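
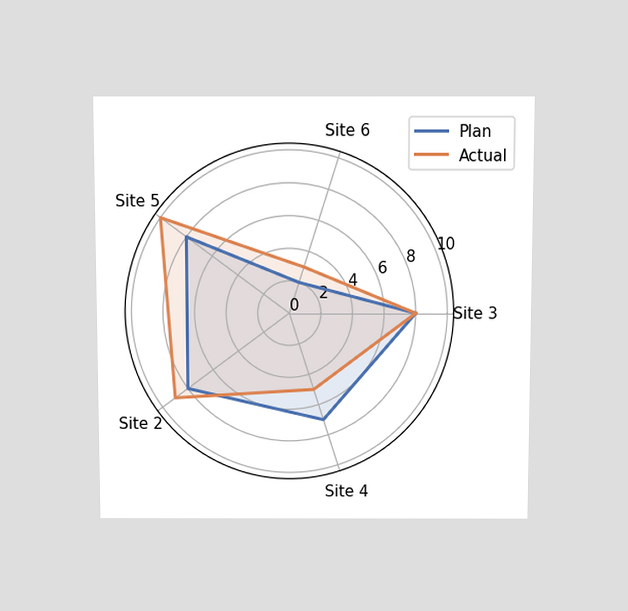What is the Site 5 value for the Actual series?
10

The chart is viewed slightly from above. On the Site 5 axis, Actual reaches 10.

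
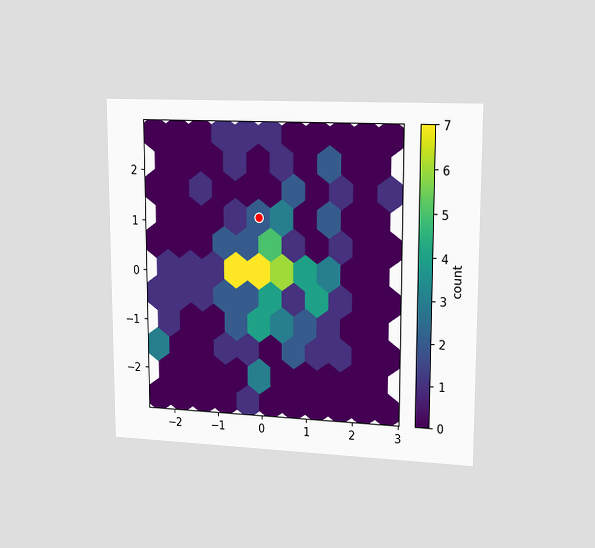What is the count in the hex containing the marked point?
2

The chart is viewed slightly from the right. The marked hex reads 2 on the colorbar.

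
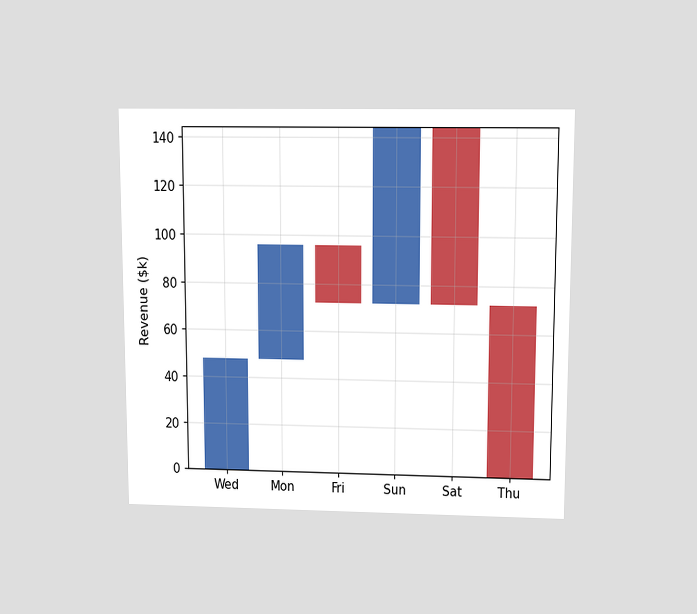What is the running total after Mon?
$96k

The chart is viewed slightly from above. After Mon the running total reaches $96k.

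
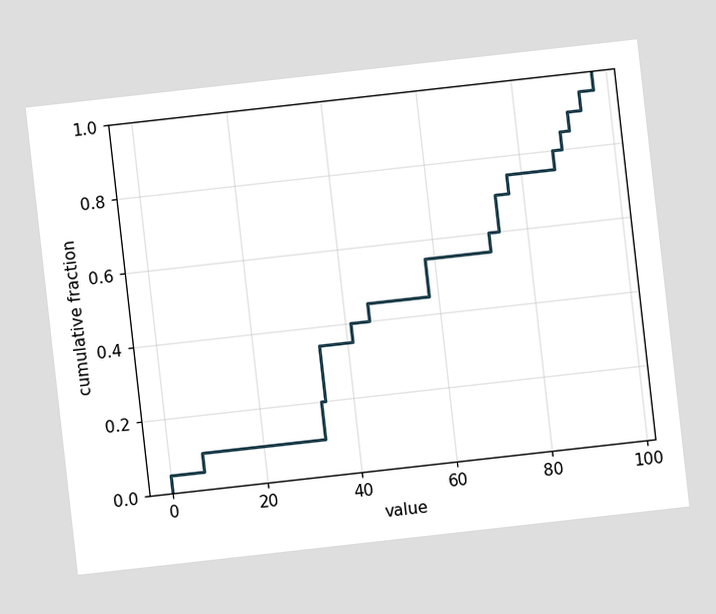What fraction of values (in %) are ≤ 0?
The chart is tilted about 6° counter-clockwise. At x=0 the ECDF step is at 5%.

5%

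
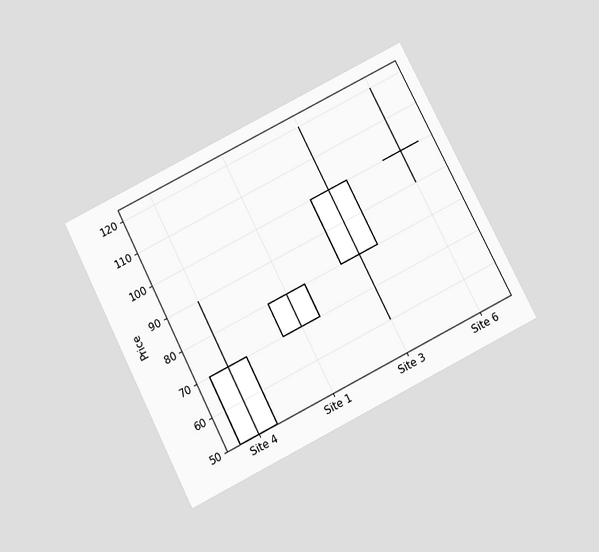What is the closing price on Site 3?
The chart is tilted about 27° counter-clockwise and viewed slightly from below. The Site 3 candle closes at 100.

100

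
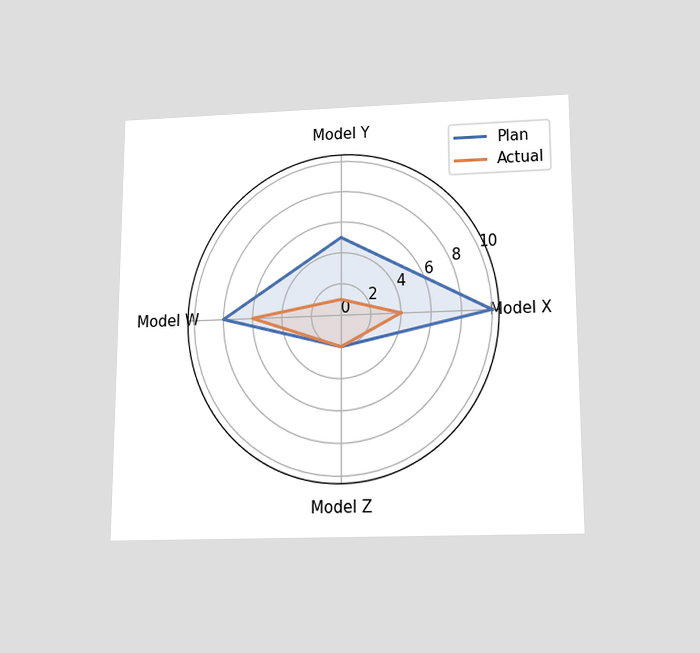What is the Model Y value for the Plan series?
The chart is viewed slightly from below. On the Model Y axis, Plan reaches 5.

5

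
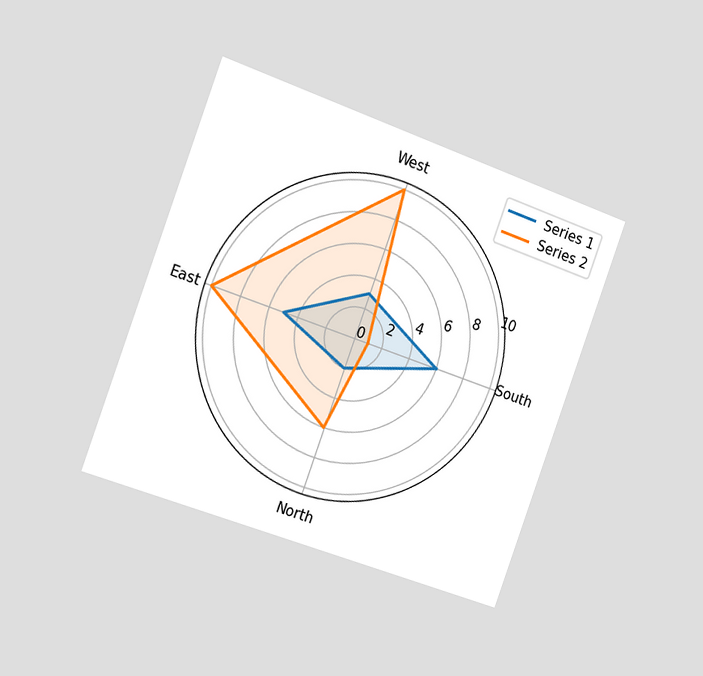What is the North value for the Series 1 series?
The chart is tilted about 20° clockwise and viewed slightly from the left. On the North axis, Series 1 reaches 2.

2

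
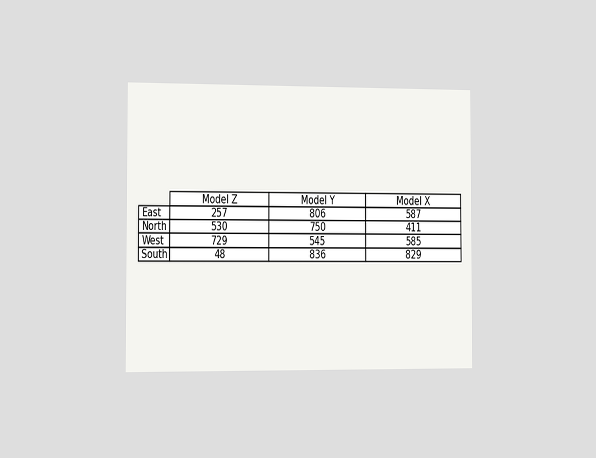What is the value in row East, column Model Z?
The chart is viewed slightly from the left. The (East, Model Z) cell reads 257.

257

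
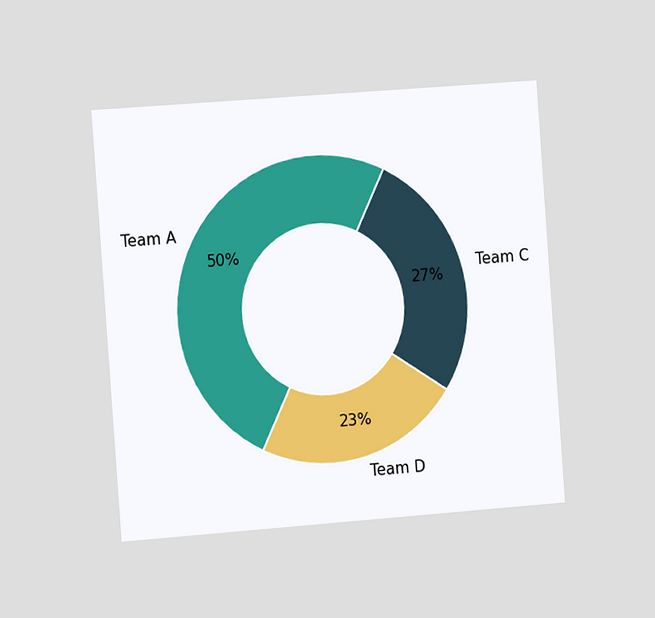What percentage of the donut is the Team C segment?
27%

The chart is tilted about 4° counter-clockwise and viewed slightly from the left. The Team C segment takes up 27% of the ring.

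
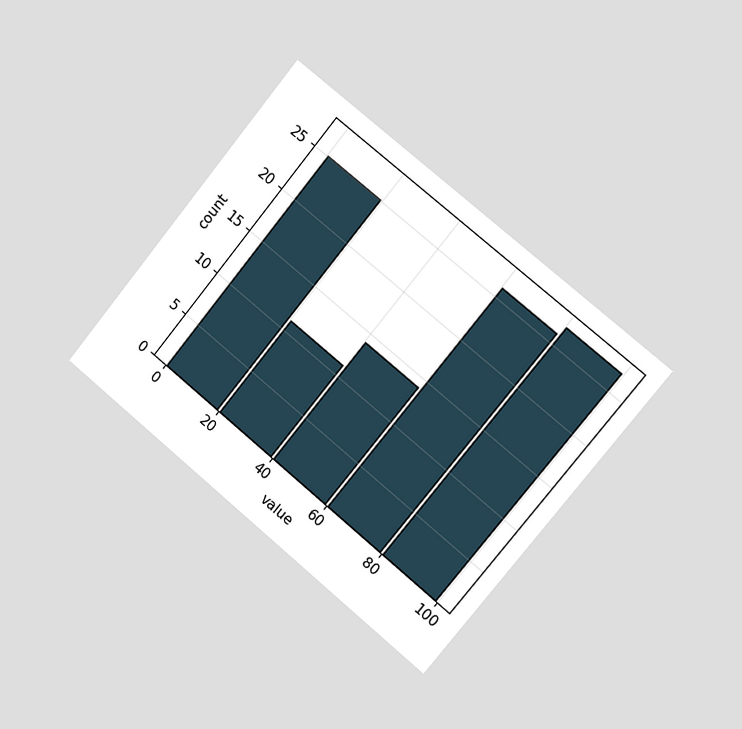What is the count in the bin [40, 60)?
14

The chart is tilted about 39° clockwise and viewed slightly from the right. The [40, 60) bin has height 14.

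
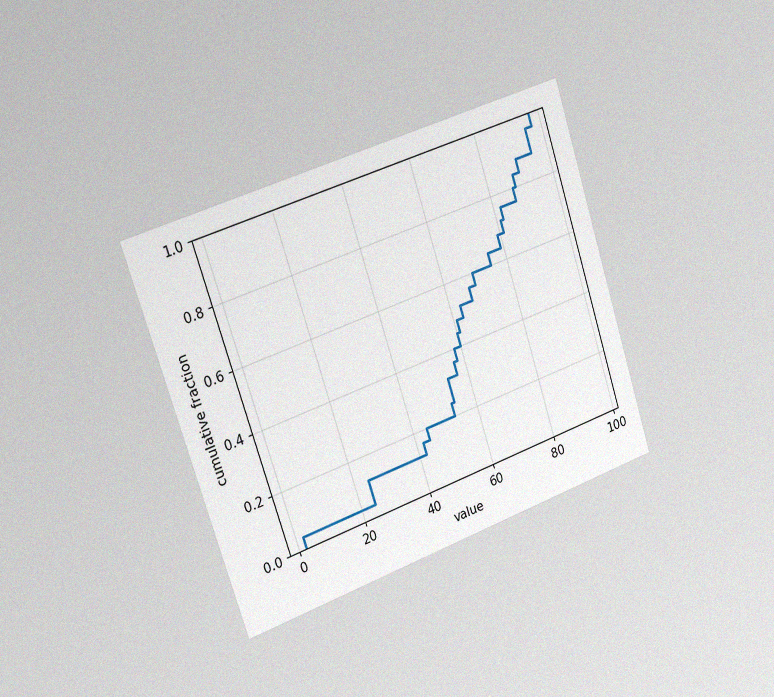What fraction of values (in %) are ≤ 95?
The chart is tilted about 18° counter-clockwise and viewed slightly from the left, with some photo noise. At x=95 the ECDF step is at 96%.

96%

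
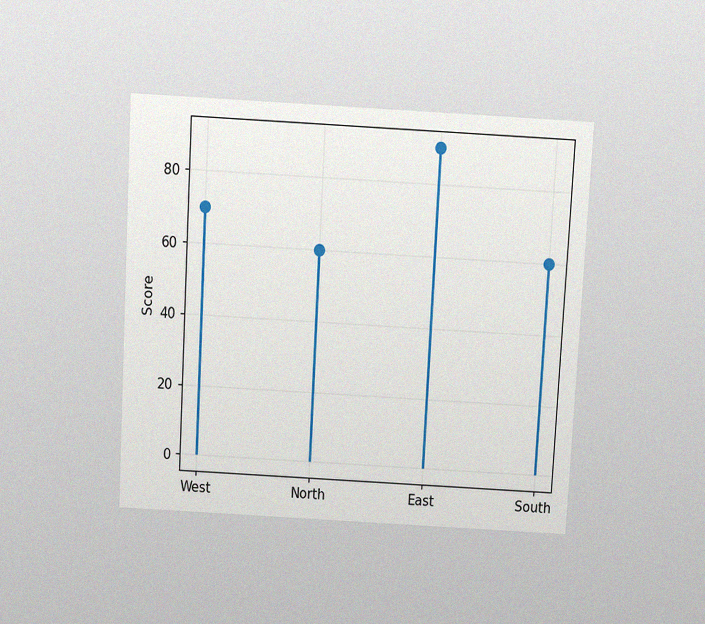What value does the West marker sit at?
The chart is tilted about 3° clockwise and viewed slightly from above, with some photo noise. The West marker sits at 70.

70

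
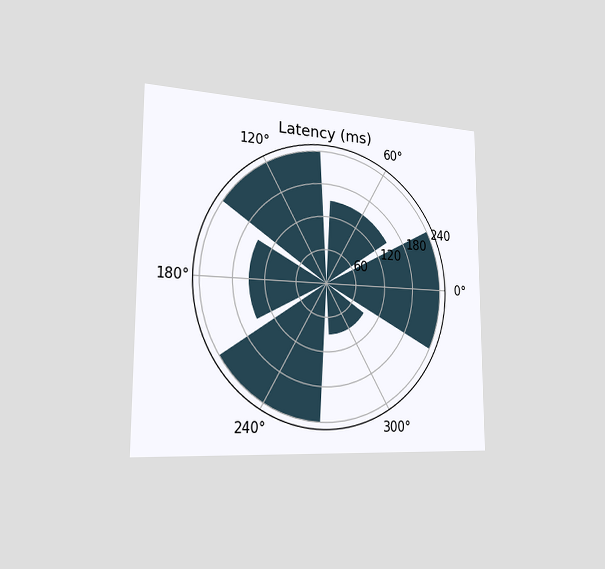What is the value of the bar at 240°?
240ms

The chart is viewed slightly from the left. The bar at 240° reaches 240ms on the radial axis.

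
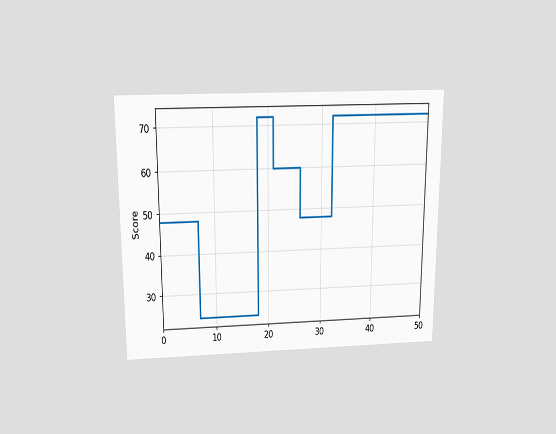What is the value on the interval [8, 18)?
The chart is viewed slightly from above. On [8, 18) the step sits at 24.

24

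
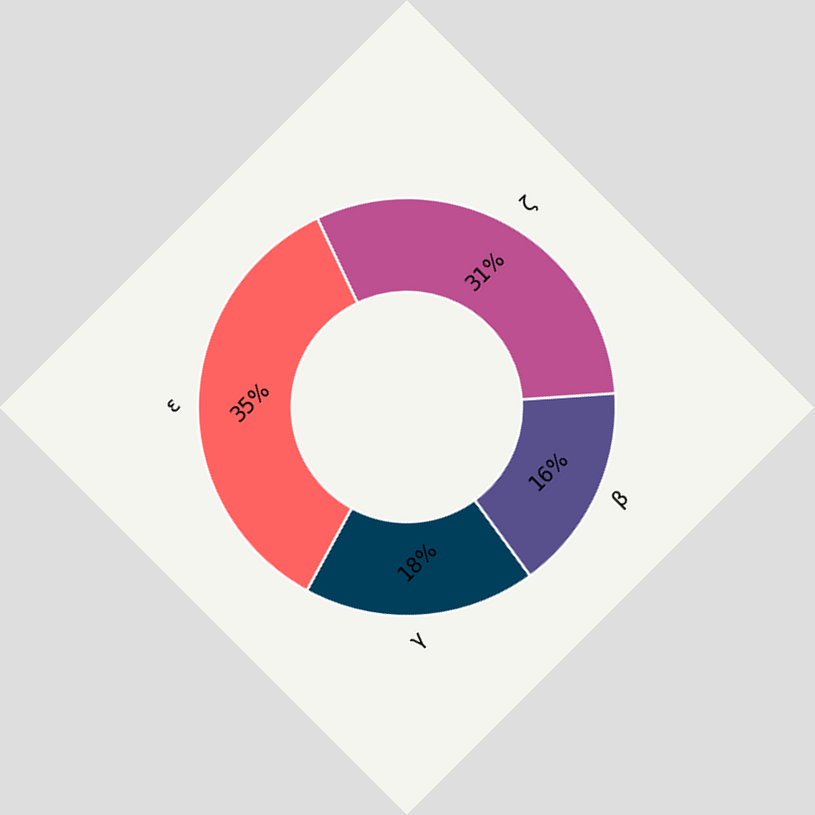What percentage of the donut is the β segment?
The chart is tilted about 45° counter-clockwise. The β segment takes up 16% of the ring.

16%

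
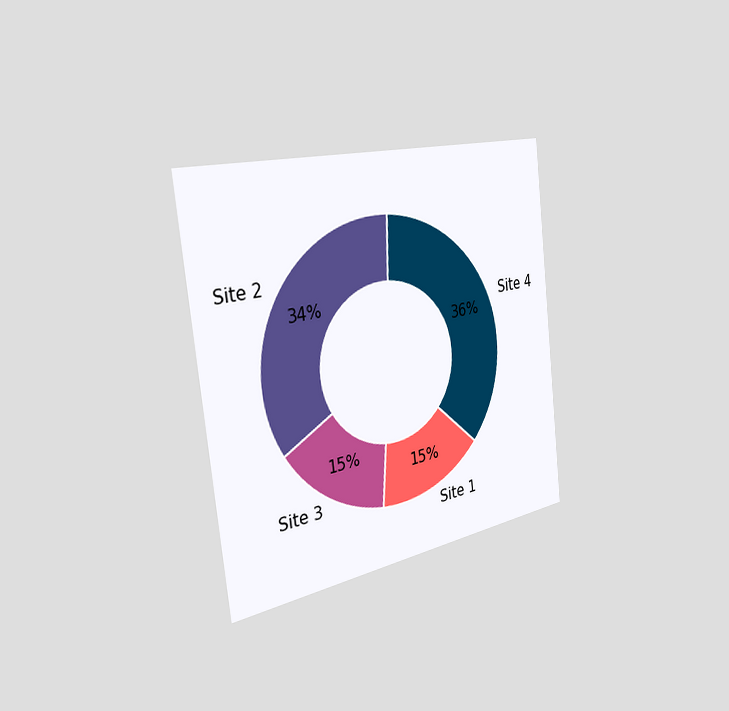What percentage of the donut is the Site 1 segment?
15%

The chart is tilted about 7° counter-clockwise and viewed slightly from the left. The Site 1 segment takes up 15% of the ring.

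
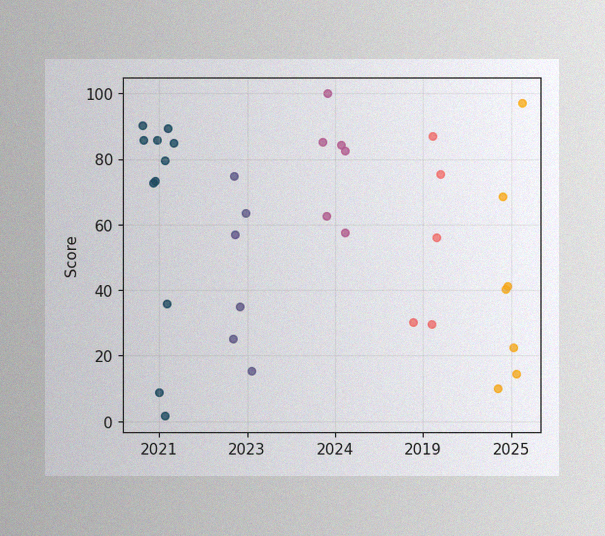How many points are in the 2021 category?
The image has some photo noise and uneven lighting. Counting the markers in the 2021 column gives 11.

11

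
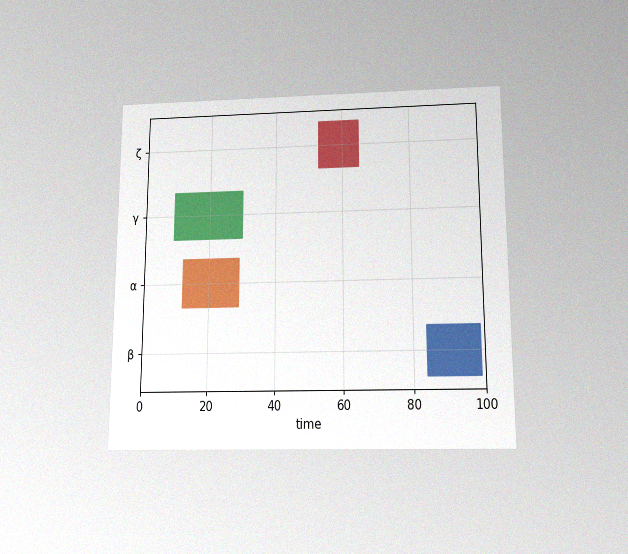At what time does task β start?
84

The chart is viewed slightly from below, with some photo noise. The β bar begins at t=84.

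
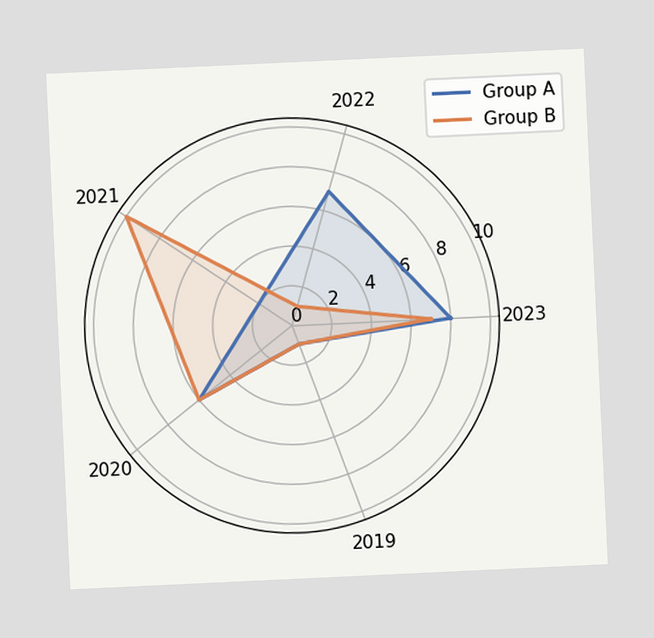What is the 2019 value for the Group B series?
1

The chart is tilted about 3° counter-clockwise. On the 2019 axis, Group B reaches 1.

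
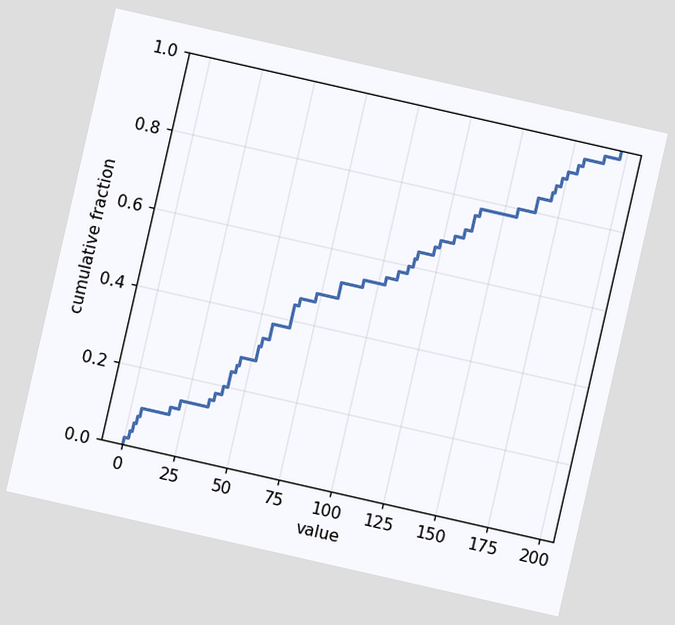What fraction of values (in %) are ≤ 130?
The chart is tilted about 13° clockwise. At x=130 the ECDF step is at 70%.

70%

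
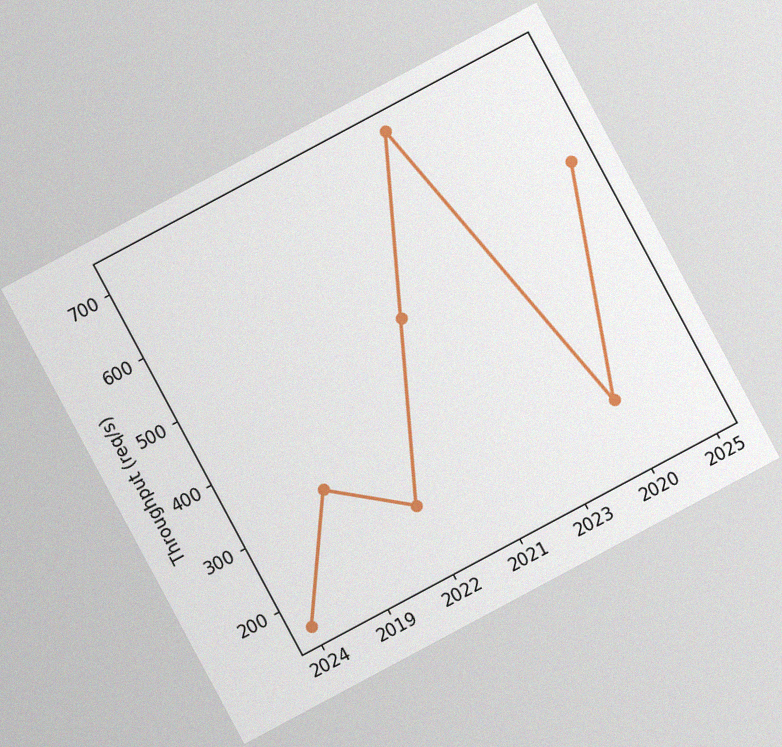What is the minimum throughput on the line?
The chart is tilted about 28° counter-clockwise, with some photo noise. The lowest point is at 2024, and reading across to the y-axis gives 160req/s.

160req/s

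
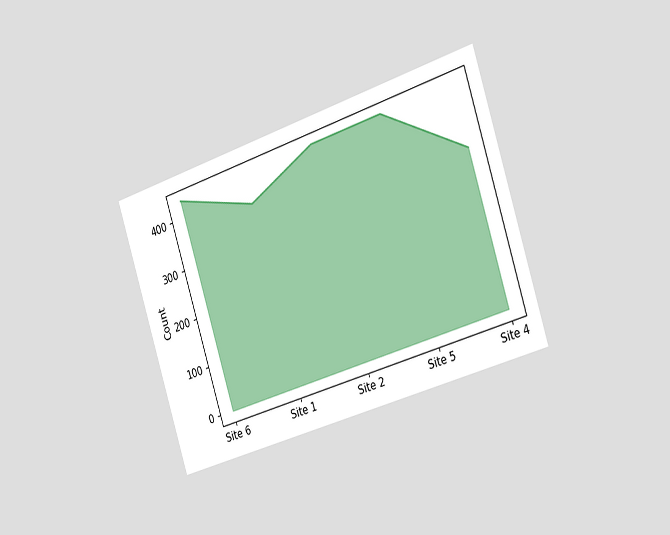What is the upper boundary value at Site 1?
The chart is tilted about 18° counter-clockwise and viewed slightly from the right. At Site 1 the upper boundary is at 372.

372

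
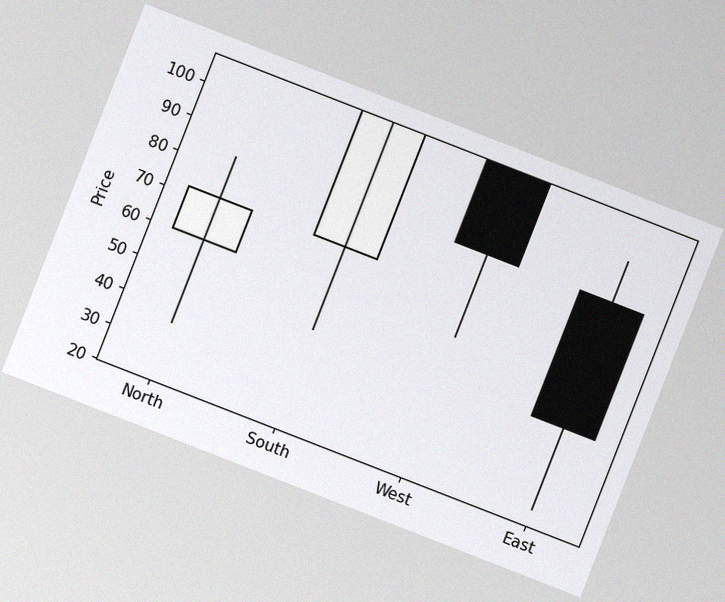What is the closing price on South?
The chart is tilted about 21° clockwise, with some photo noise. The South candle closes at 108.

108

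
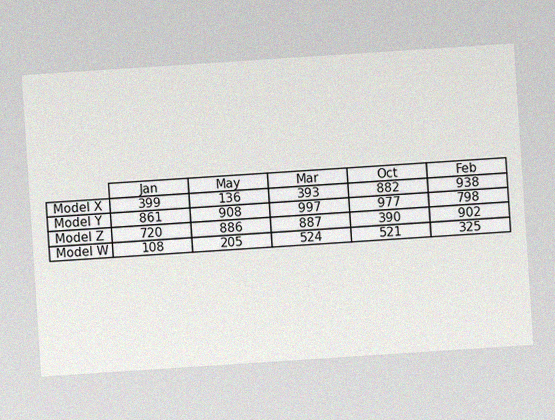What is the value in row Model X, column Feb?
938

The chart is tilted about 4° counter-clockwise, with some photo noise. The (Model X, Feb) cell reads 938.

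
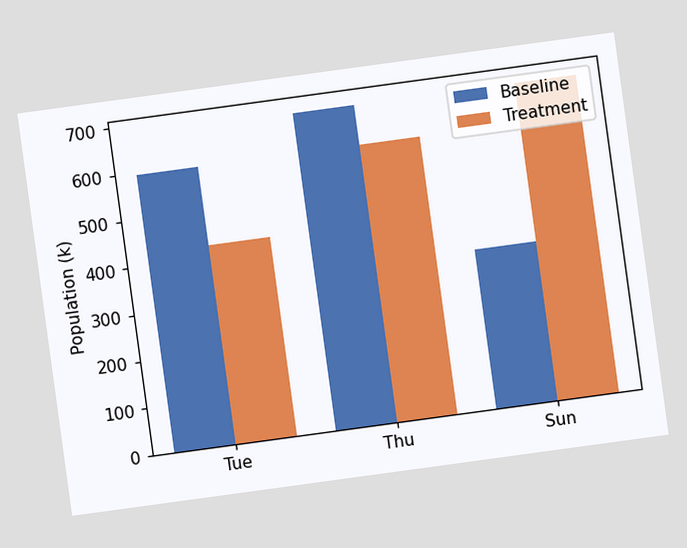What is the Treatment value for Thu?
The chart is tilted about 8° counter-clockwise. The Treatment bar at Thu reaches 595k on the y-axis.

595k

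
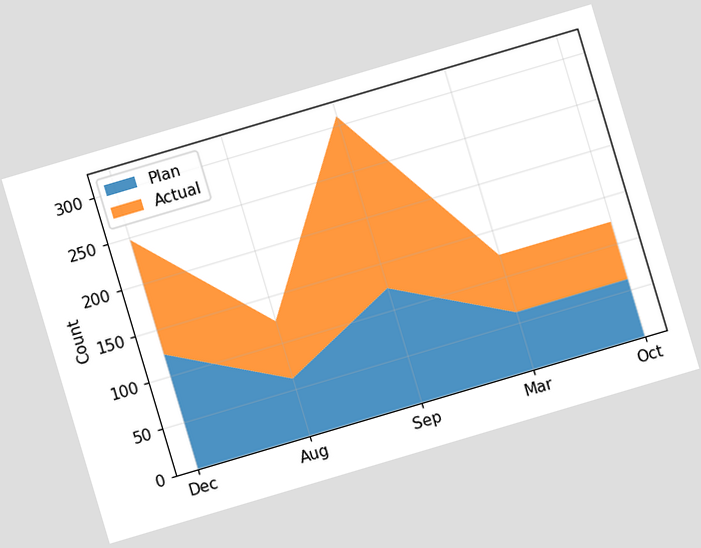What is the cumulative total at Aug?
The chart is tilted about 17° counter-clockwise. The stacked total at Aug reaches 124.

124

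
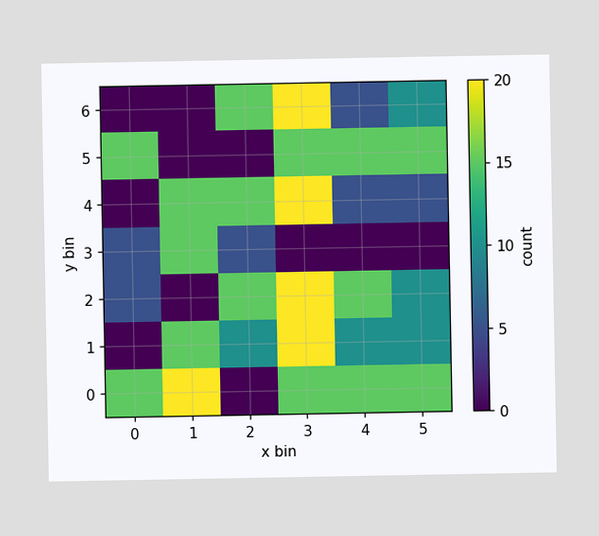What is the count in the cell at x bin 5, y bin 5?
Matching the cell (5, 5) against the colorbar gives 15.

15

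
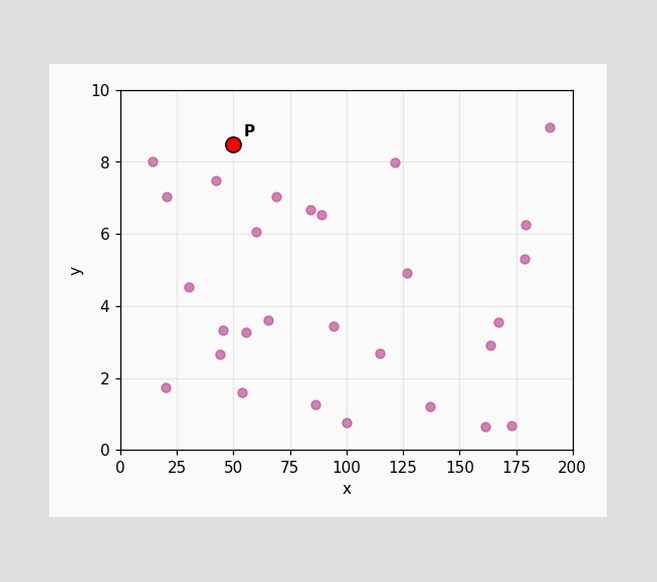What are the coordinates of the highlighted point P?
(50, 8.5)

Following the gridlines from P to each axis, P sits at (50, 8.5).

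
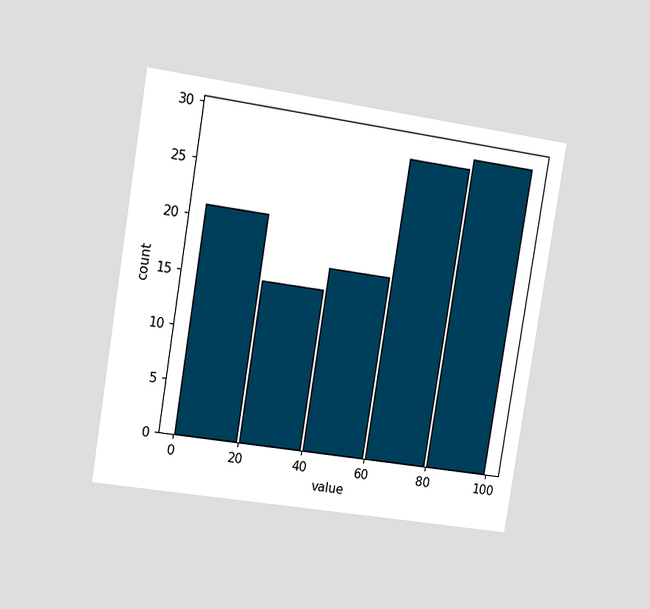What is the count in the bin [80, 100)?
29

The chart is tilted about 9° clockwise and viewed slightly from the left. The [80, 100) bin has height 29.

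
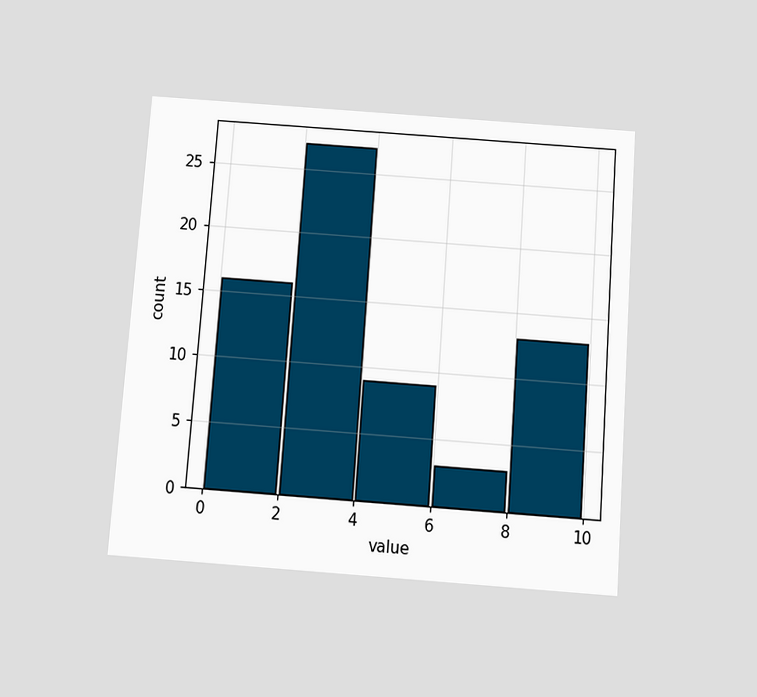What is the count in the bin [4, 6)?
9

The chart is tilted about 4° clockwise and viewed slightly from below. The [4, 6) bin has height 9.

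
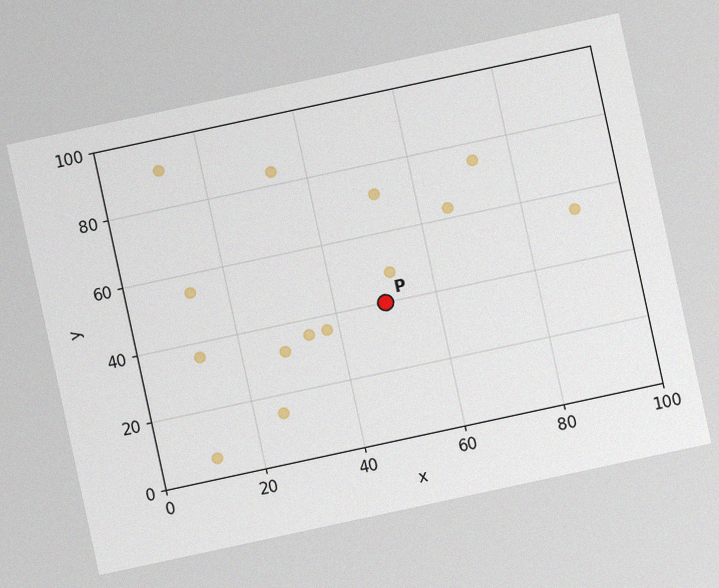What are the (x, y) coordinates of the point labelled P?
(50, 40)

The chart is tilted about 12° counter-clockwise, with some photo noise. Following the gridlines from P to each axis, P sits at (50, 40).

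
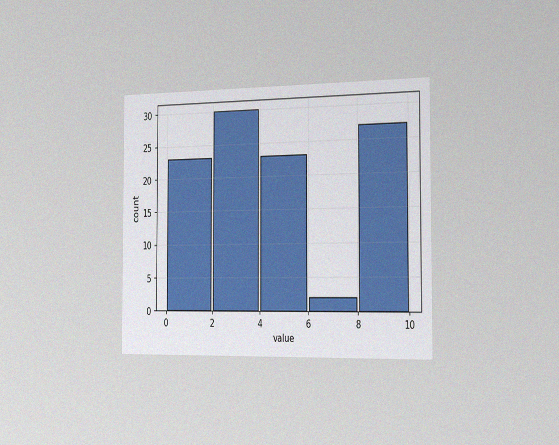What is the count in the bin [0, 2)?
The chart is viewed slightly from the right, with some photo noise. The [0, 2) bin has height 23.

23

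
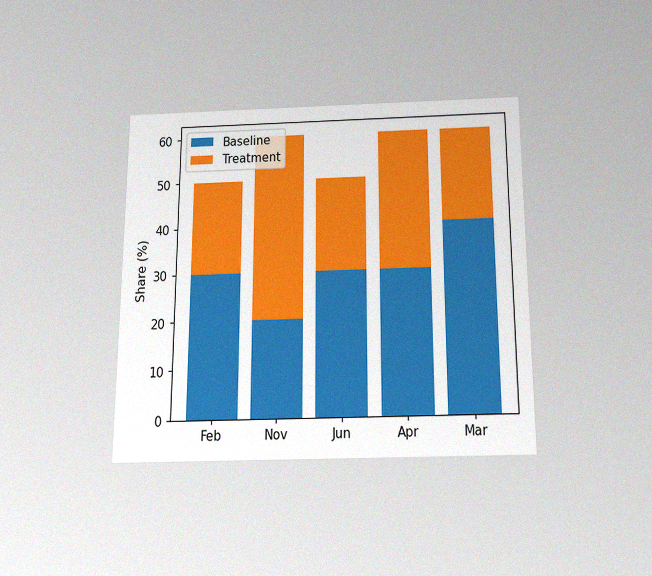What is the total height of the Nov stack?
60%

The chart is viewed slightly from below, with some photo noise. The Nov stack's top reaches 60% on the y-axis.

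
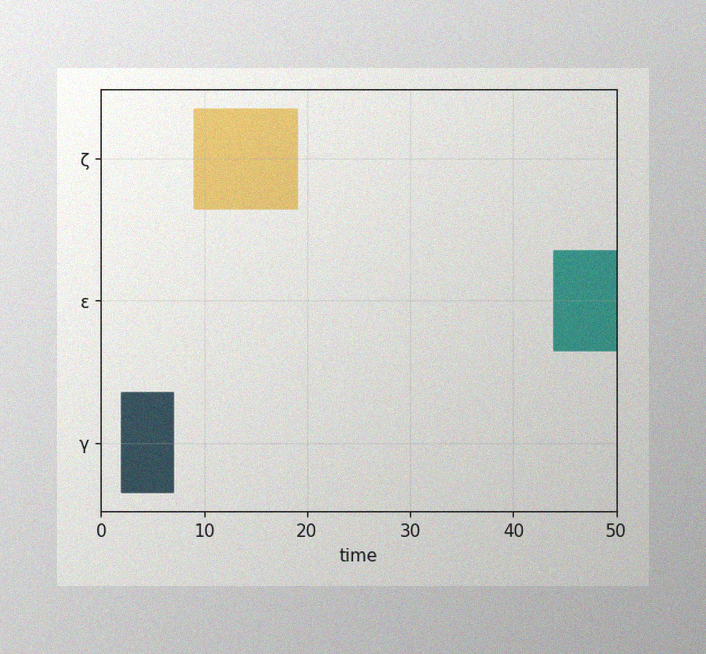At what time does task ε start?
44

The image has some photo noise and uneven lighting. The ε bar begins at t=44.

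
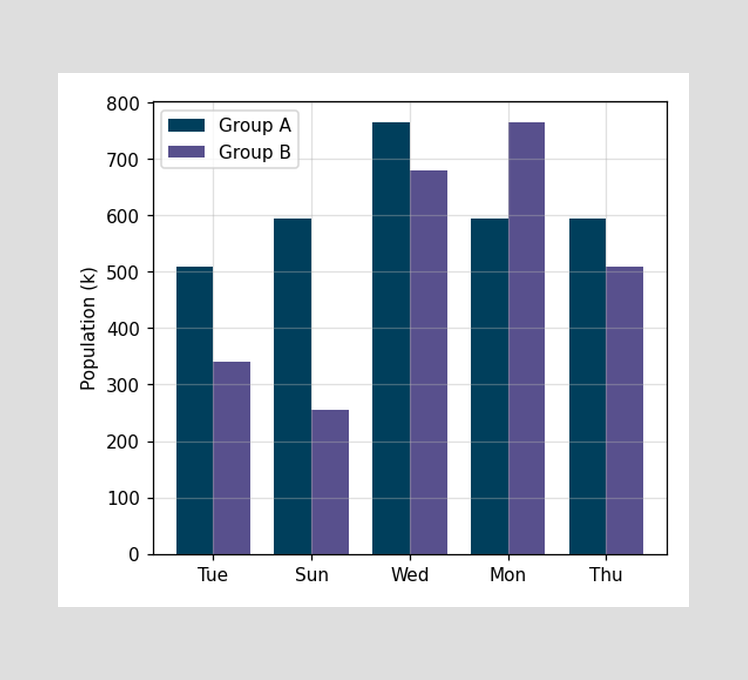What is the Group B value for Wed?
680k

The Group B bar at Wed reaches 680k on the y-axis.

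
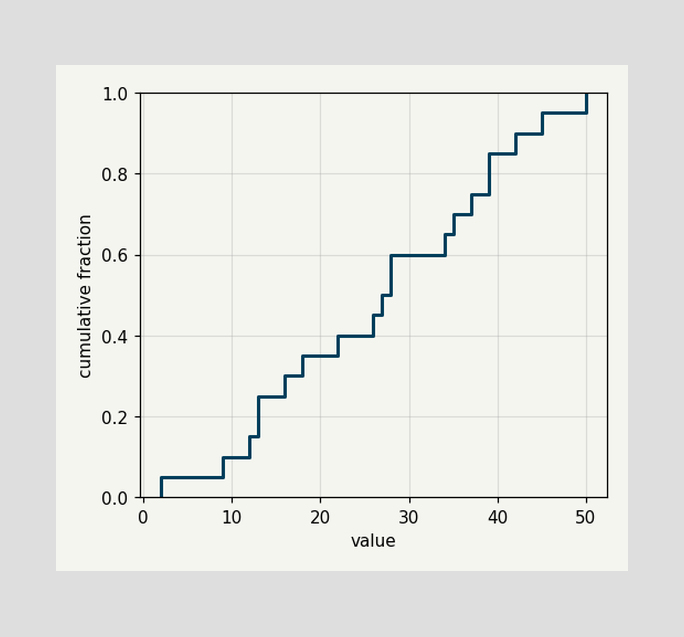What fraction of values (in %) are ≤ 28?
60%

At x=28 the ECDF step is at 60%.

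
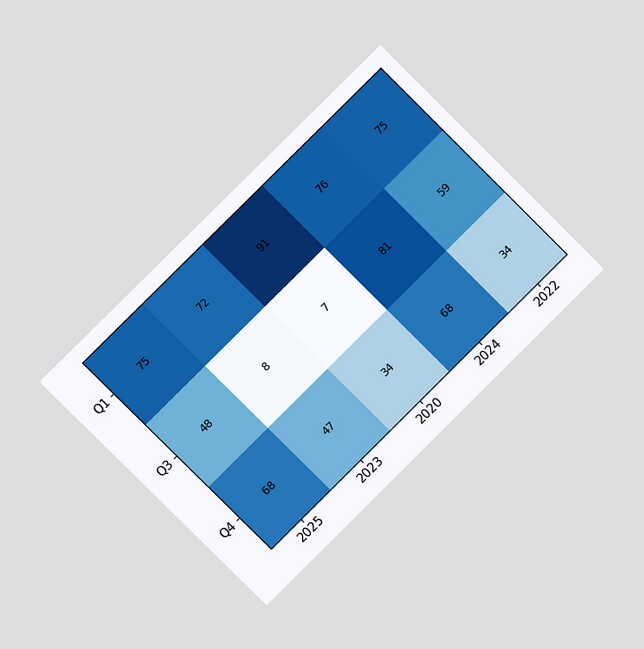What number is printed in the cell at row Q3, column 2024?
The chart is tilted about 45° counter-clockwise and viewed at a slight angle. The (Q3, 2024) cell reads 81.

81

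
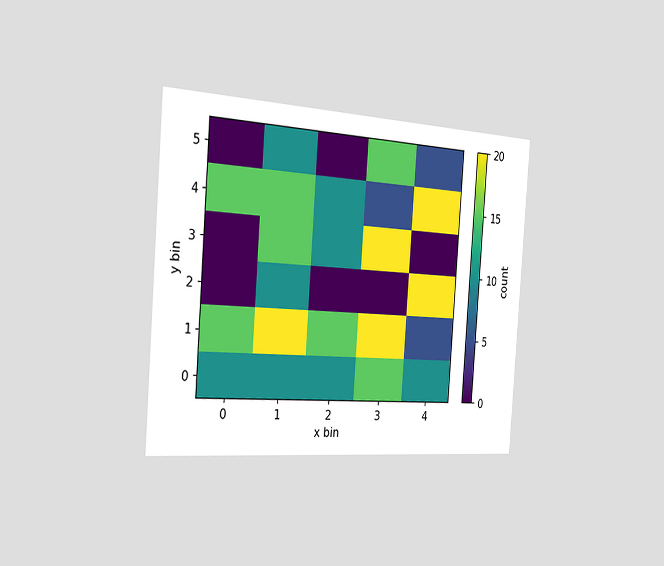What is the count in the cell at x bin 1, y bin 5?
10

The chart is tilted about 4° clockwise and viewed slightly from the left. Matching the cell (1, 5) against the colorbar gives 10.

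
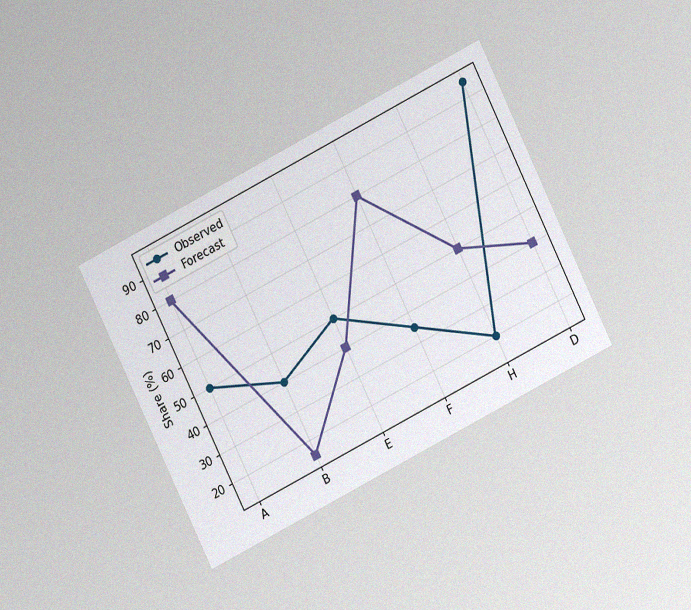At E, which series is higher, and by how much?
The chart is tilted about 26° counter-clockwise and viewed at a slight angle, with some photo noise. At E, Observed sits above the other line by 10%.

Observed, by 10%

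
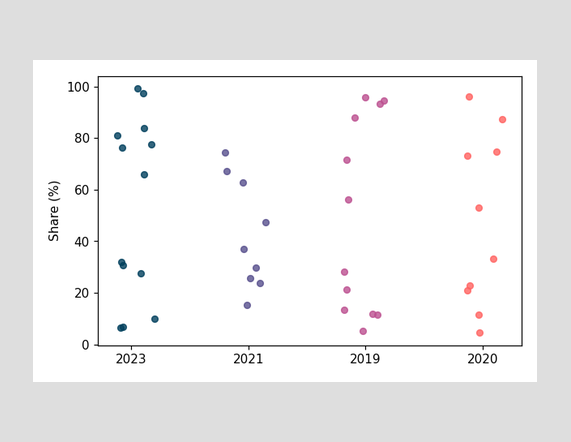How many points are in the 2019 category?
12

Counting the markers in the 2019 column gives 12.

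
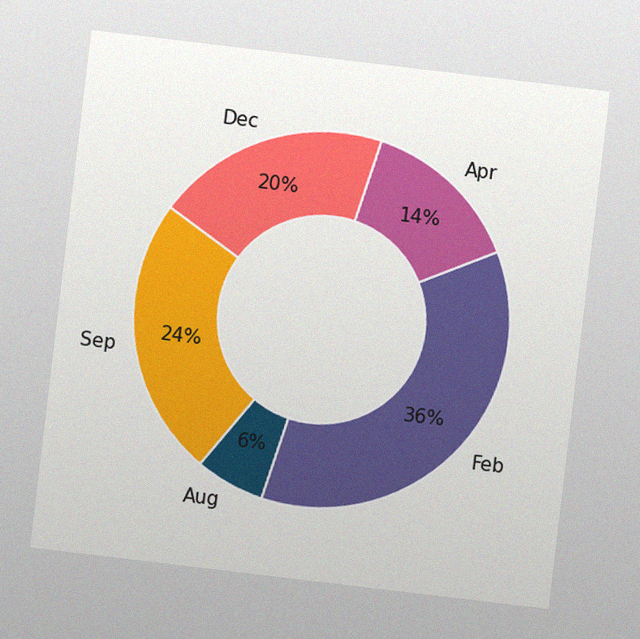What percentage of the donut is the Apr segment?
The chart is tilted about 7° clockwise, with some photo noise. The Apr segment takes up 14% of the ring.

14%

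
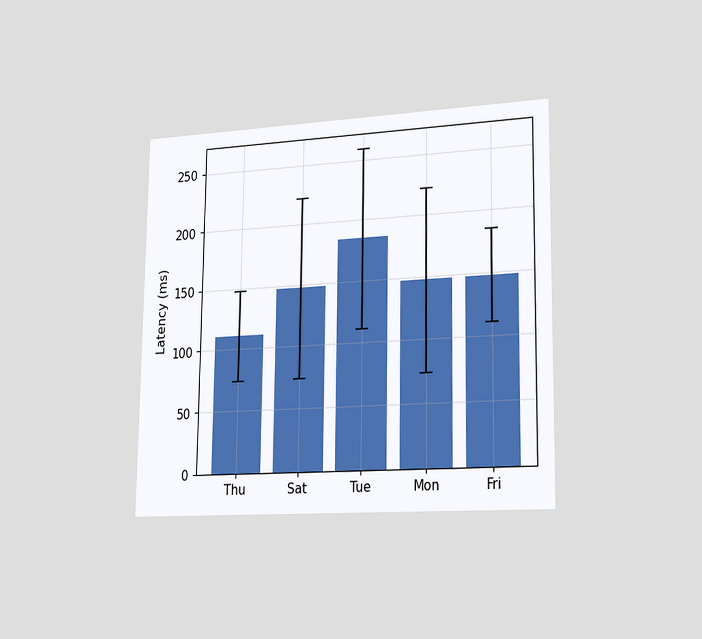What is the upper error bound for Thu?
The chart is viewed slightly from the right. The Thu bar's upper whisker reaches 148ms.

148ms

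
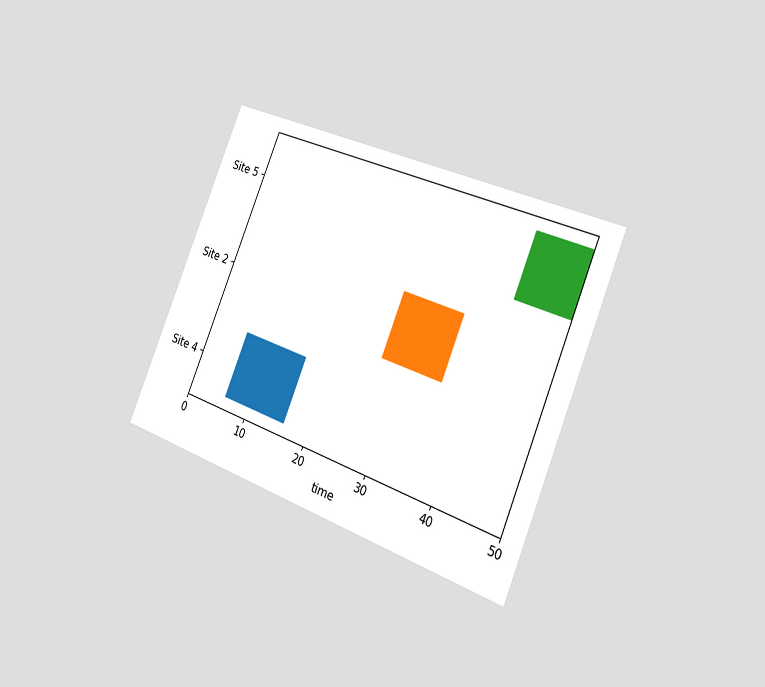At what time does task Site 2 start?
The chart is tilted about 22° clockwise and viewed slightly from the right. The Site 2 bar begins at t=27.

27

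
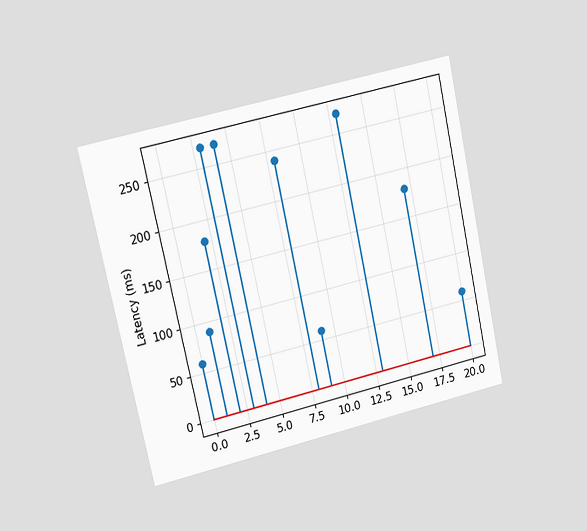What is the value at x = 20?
The chart is tilted about 12° counter-clockwise and viewed at a slight angle. The stem at x=20 reaches 60ms.

60ms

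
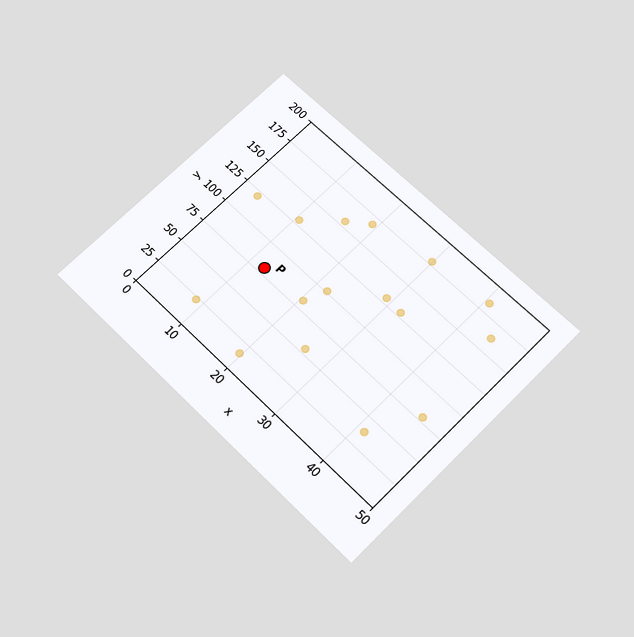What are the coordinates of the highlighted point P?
The chart is tilted about 45° clockwise and viewed slightly from below. Following the gridlines from P to each axis, P sits at (12.5, 80).

(12.5, 80)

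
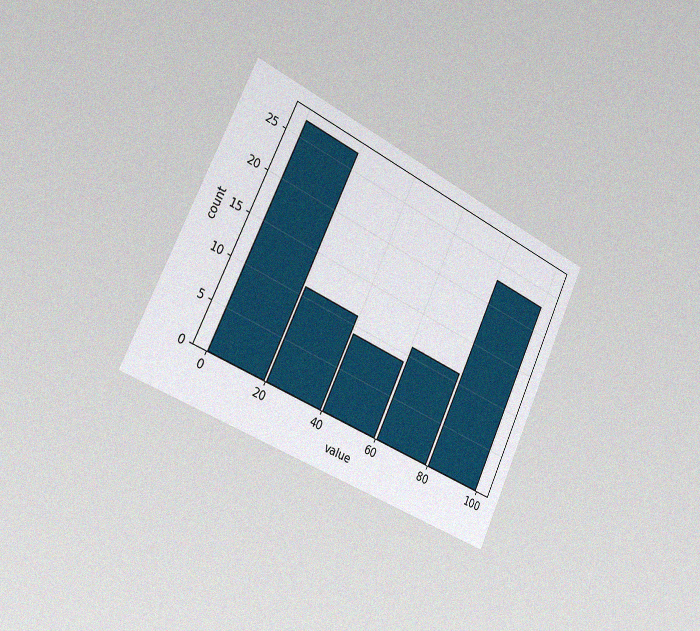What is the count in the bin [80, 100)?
23

The chart is tilted about 25° clockwise and viewed slightly from the left, with some photo noise. The [80, 100) bin has height 23.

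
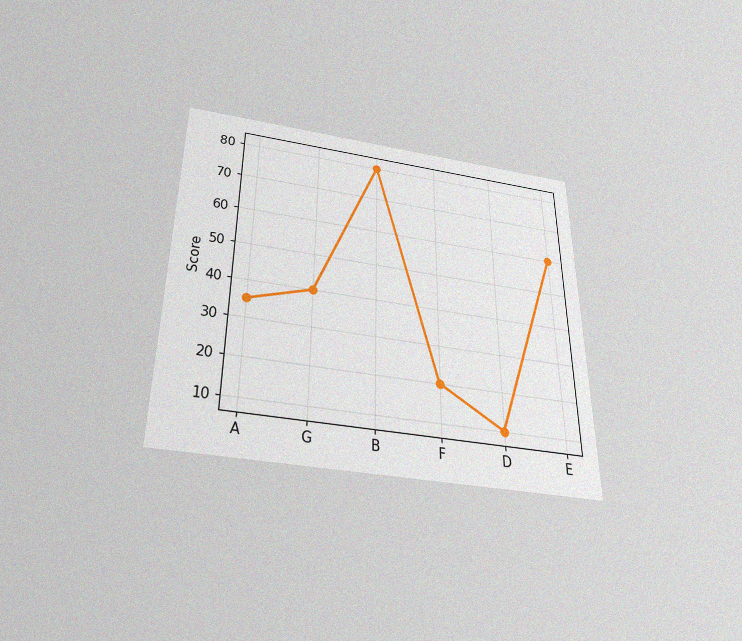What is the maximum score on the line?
The chart is viewed slightly from below, with some photo noise. The highest point is at B, and reading across to the y-axis gives 80.

80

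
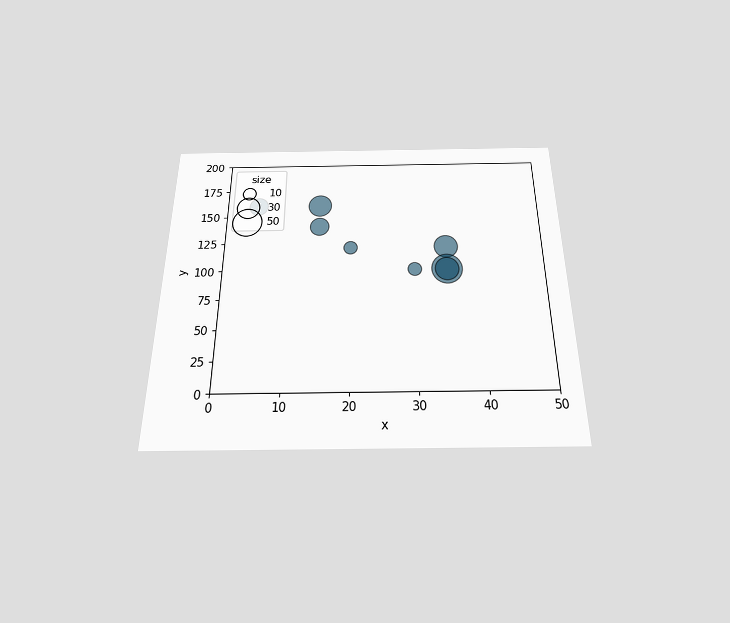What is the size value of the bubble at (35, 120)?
30

The chart is viewed slightly from below. Matching the bubble at (35, 120) against the size legend gives 30.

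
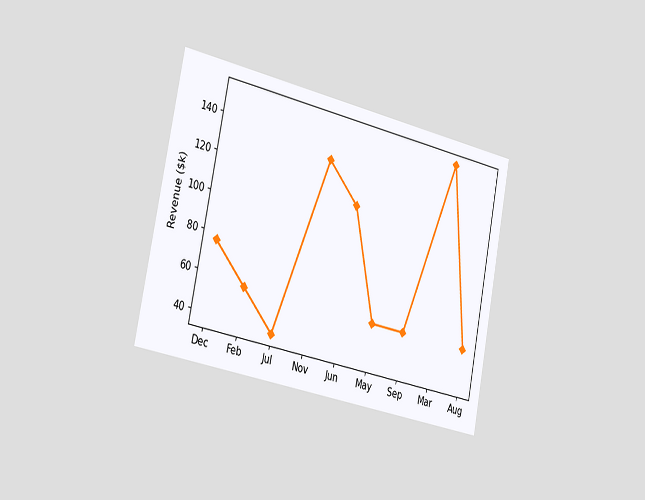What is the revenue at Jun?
$114k

The chart is tilted about 11° clockwise and viewed slightly from the left. At Jun, the line is at $114k.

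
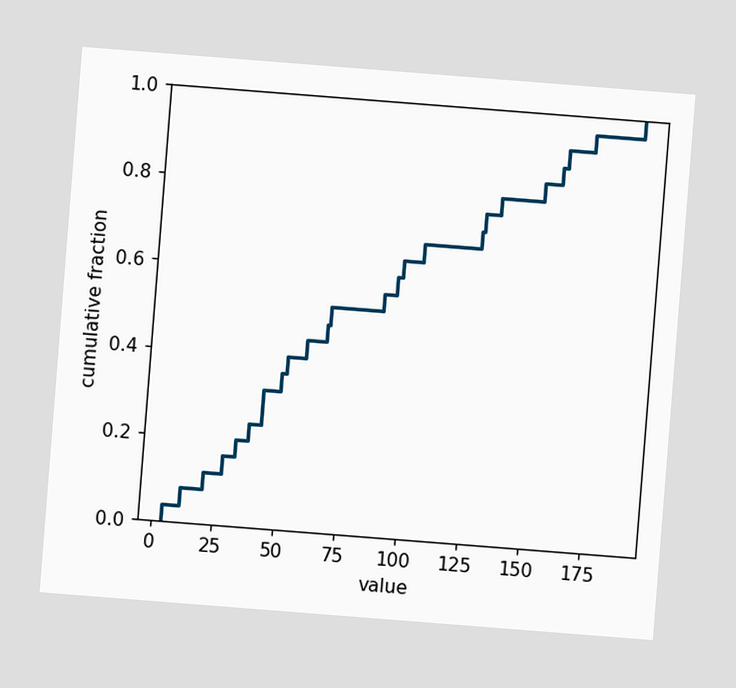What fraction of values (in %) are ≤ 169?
The chart is tilted about 4° clockwise. At x=169 the ECDF step is at 96%.

96%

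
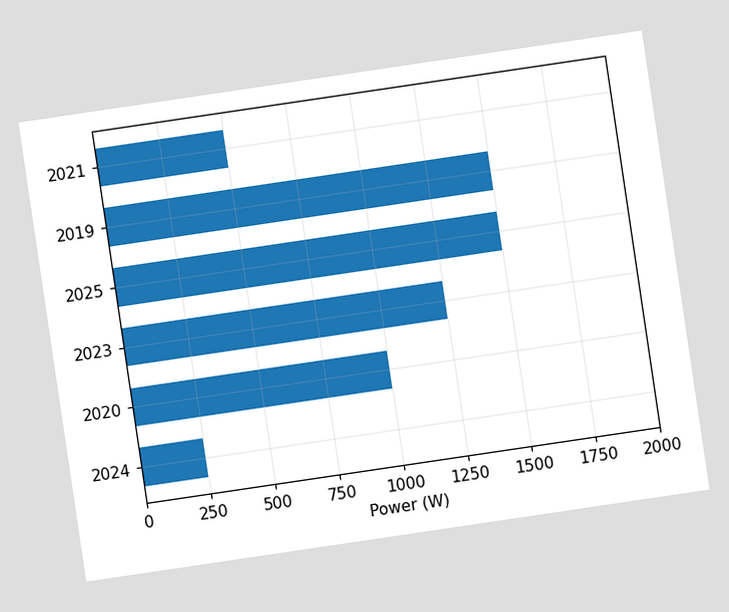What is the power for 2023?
1250W

The chart is tilted about 8° counter-clockwise. Reading along the chart's x-axis, the 2023 bar reaches 1250W.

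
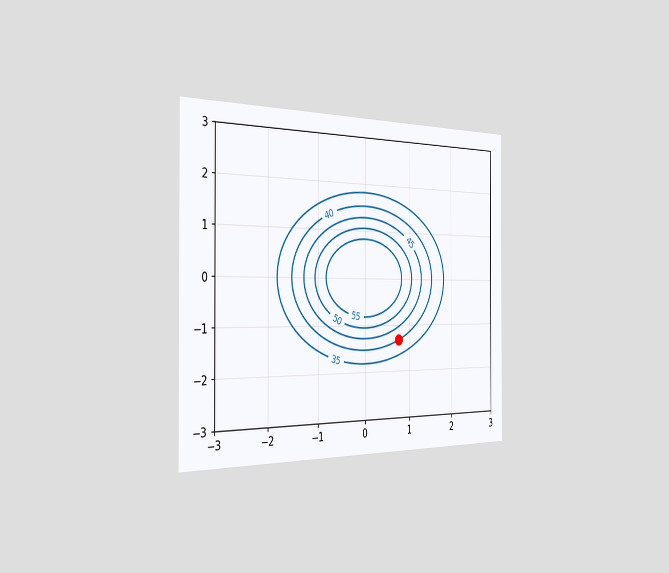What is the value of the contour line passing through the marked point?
The chart is viewed slightly from the left. The marked point sits on the contour labelled 40.

40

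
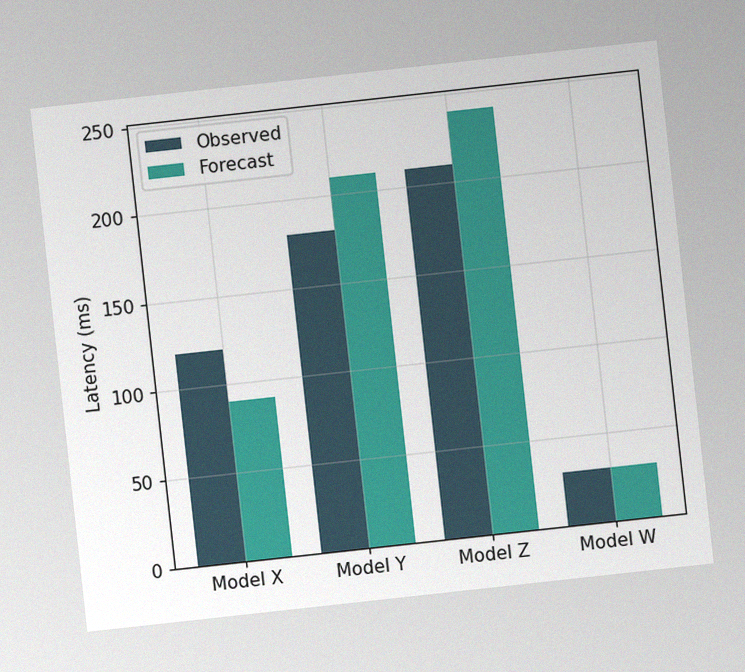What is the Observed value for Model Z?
210ms

The chart is tilted about 6° counter-clockwise, with some photo noise. The Observed bar at Model Z reaches 210ms on the y-axis.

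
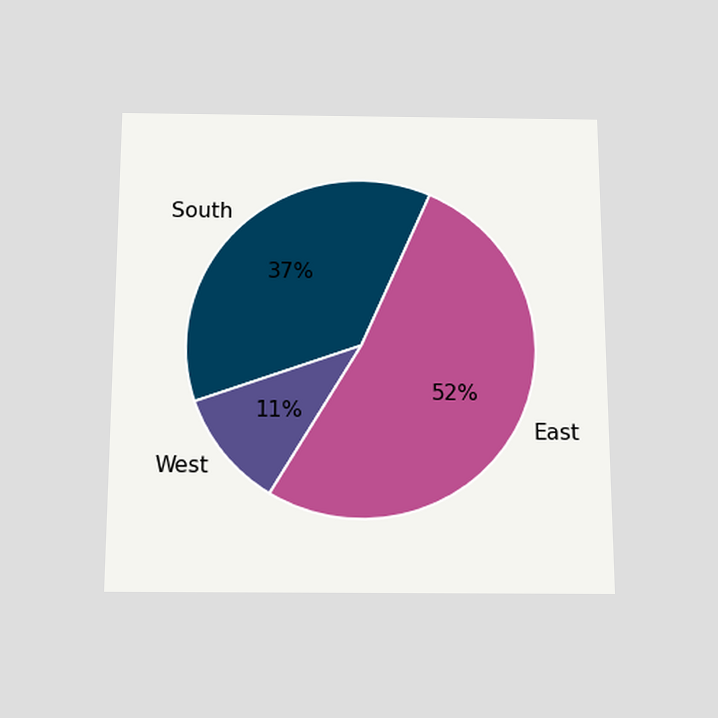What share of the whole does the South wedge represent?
37%

The chart is viewed slightly from below. The South slice takes up 37% of the pie.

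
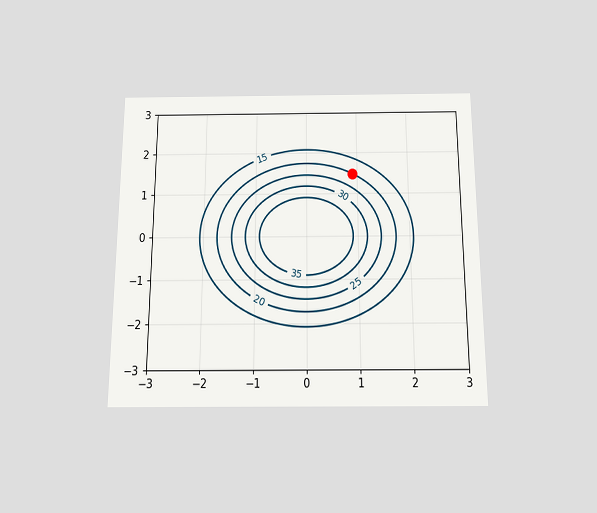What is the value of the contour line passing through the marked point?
The chart is viewed slightly from below. The marked point sits on the contour labelled 20.

20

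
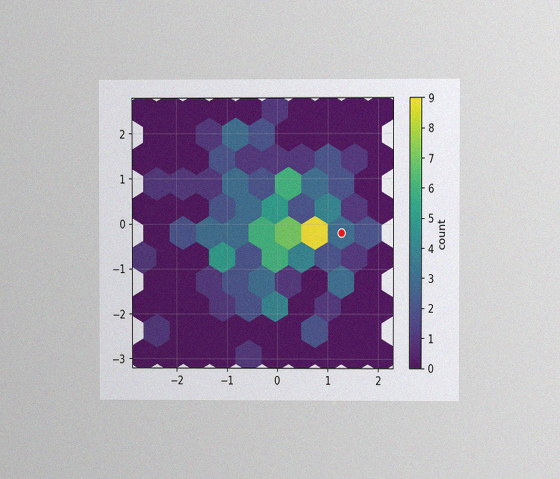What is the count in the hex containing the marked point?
3

The chart is viewed at a slight angle, with some photo noise. The marked hex reads 3 on the colorbar.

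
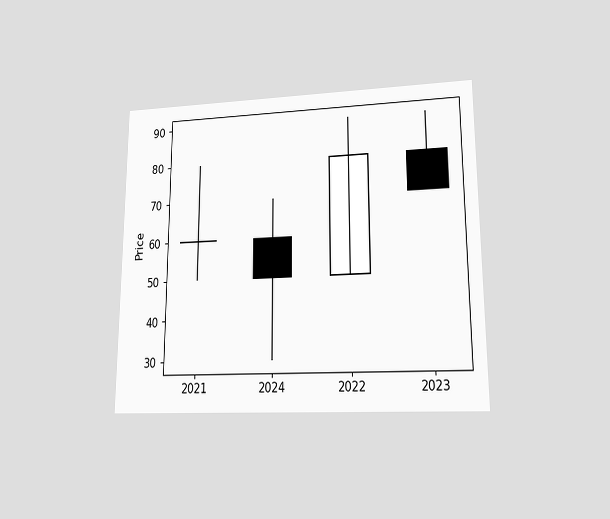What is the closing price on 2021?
The chart is viewed at a slight angle. The 2021 candle closes at 60.

60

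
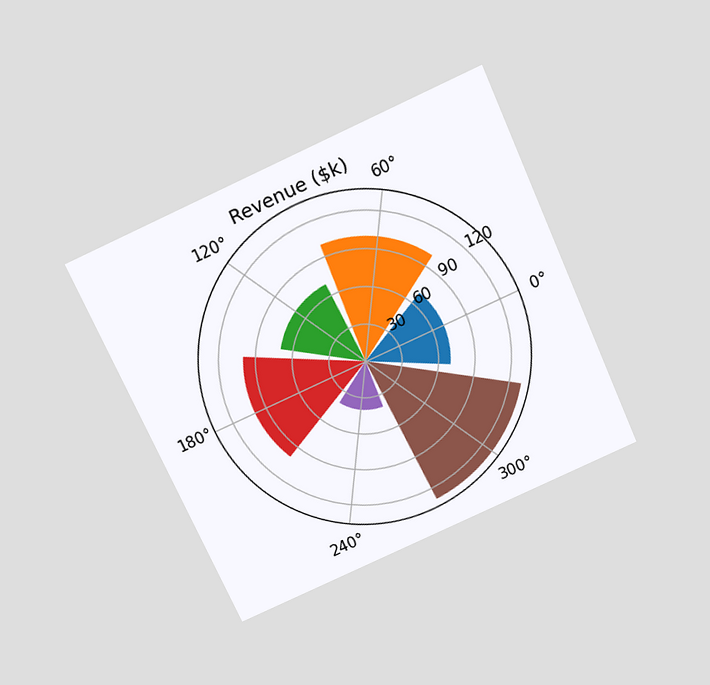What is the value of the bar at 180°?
The chart is tilted about 24° counter-clockwise and viewed slightly from above. The bar at 180° reaches $100k on the radial axis.

$100k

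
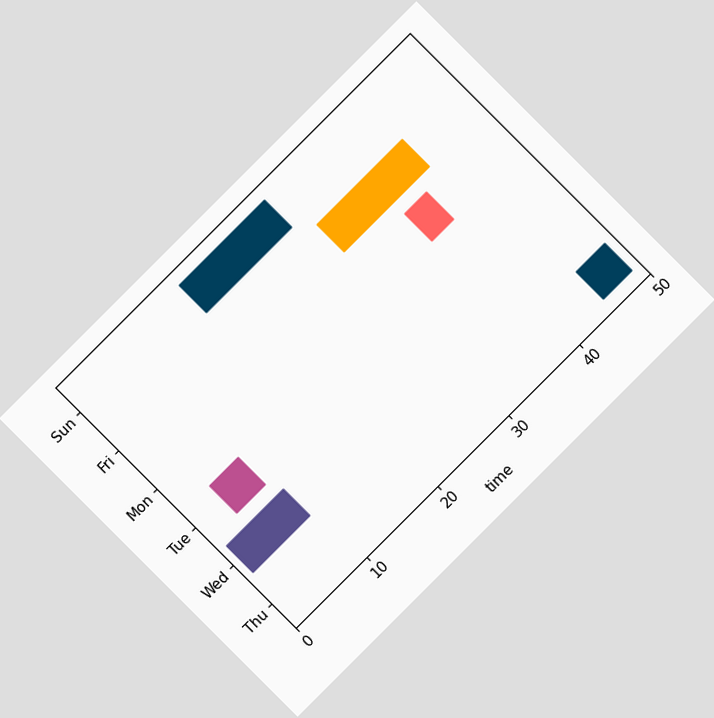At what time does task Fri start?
30

The chart is tilted about 45° counter-clockwise. The Fri bar begins at t=30.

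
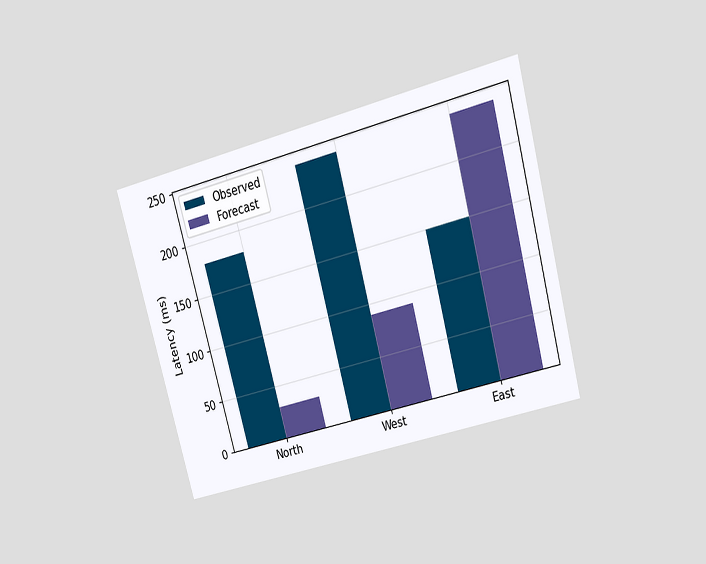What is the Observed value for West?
The chart is tilted about 15° counter-clockwise and viewed slightly from above. The Observed bar at West reaches 240ms on the y-axis.

240ms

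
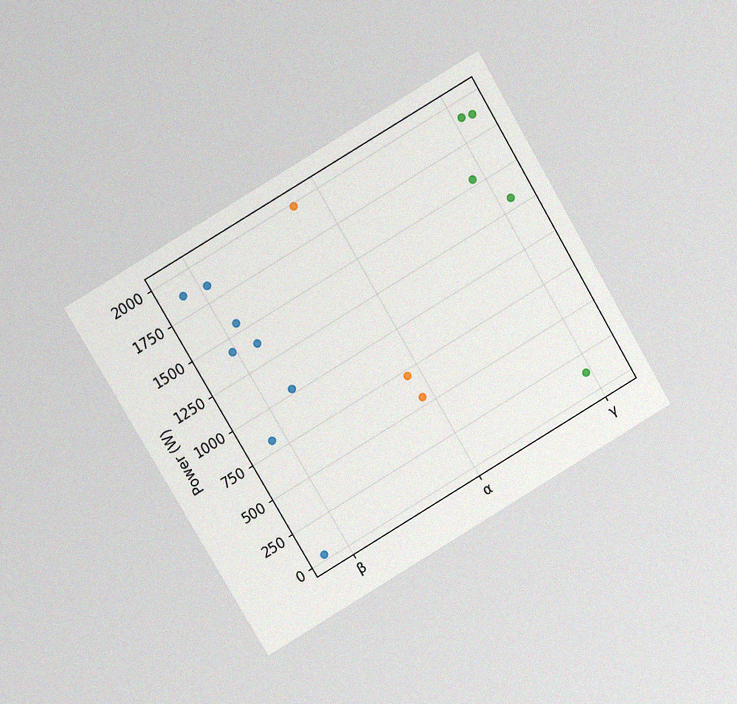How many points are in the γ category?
5

The chart is tilted about 31° counter-clockwise and viewed at a slight angle, with some photo noise. Counting the markers in the γ column gives 5.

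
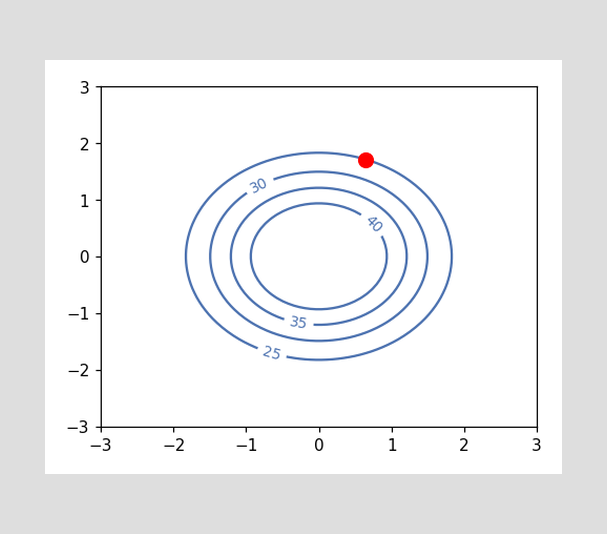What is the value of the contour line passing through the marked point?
25

The marked point sits on the contour labelled 25.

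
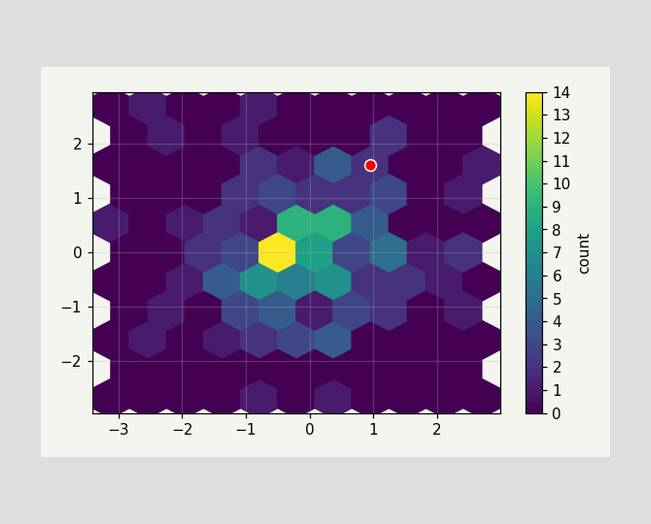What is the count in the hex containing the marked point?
2

The marked hex reads 2 on the colorbar.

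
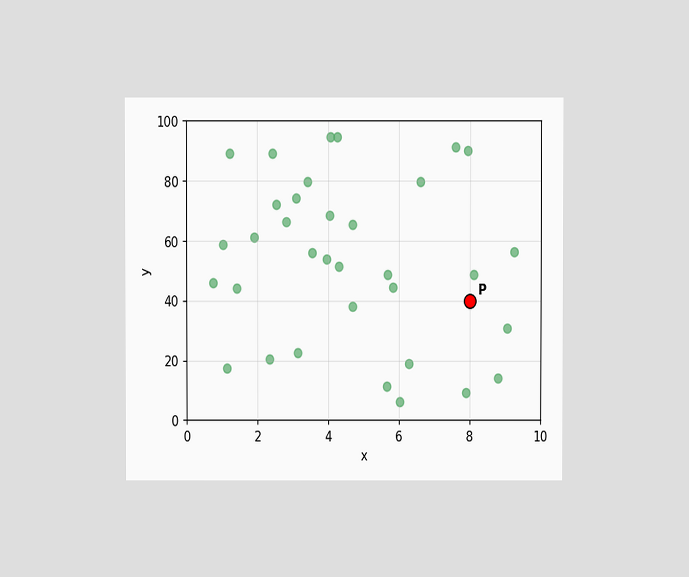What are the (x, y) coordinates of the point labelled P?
(8, 40)

The chart is viewed at a slight angle. Following the gridlines from P to each axis, P sits at (8, 40).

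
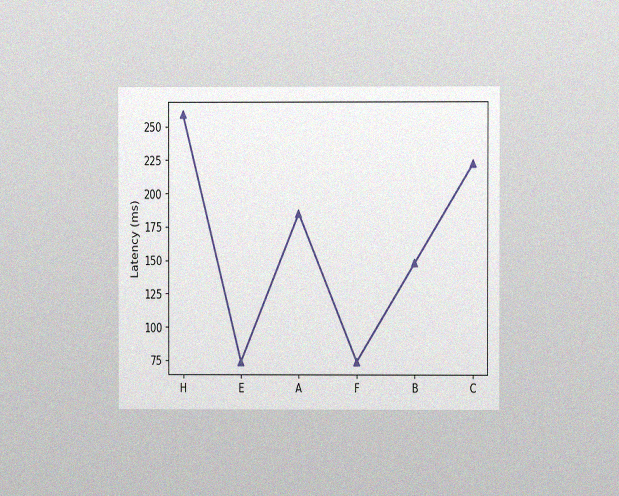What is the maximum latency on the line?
The chart is viewed at a slight angle, with some photo noise. The highest point is at H, and reading across to the y-axis gives 259ms.

259ms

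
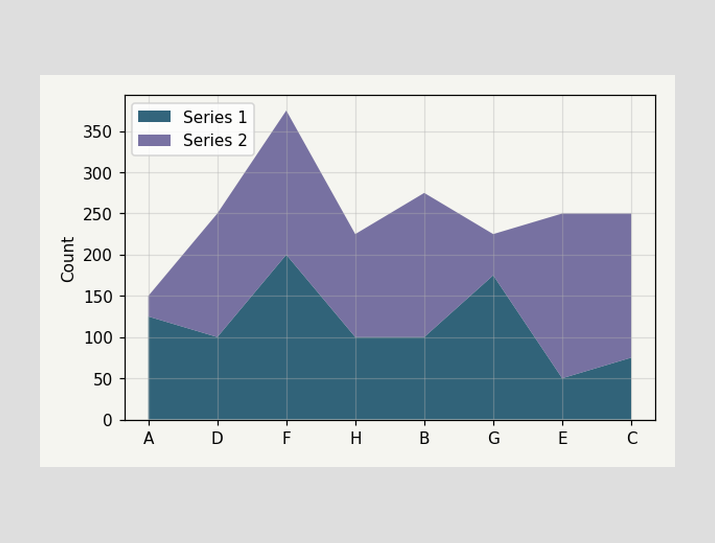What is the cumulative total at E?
250

The stacked total at E reaches 250.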